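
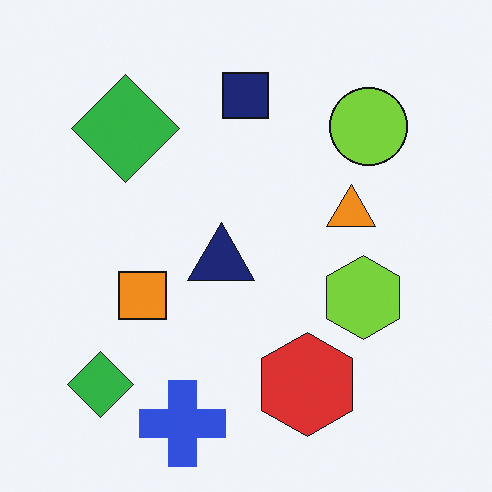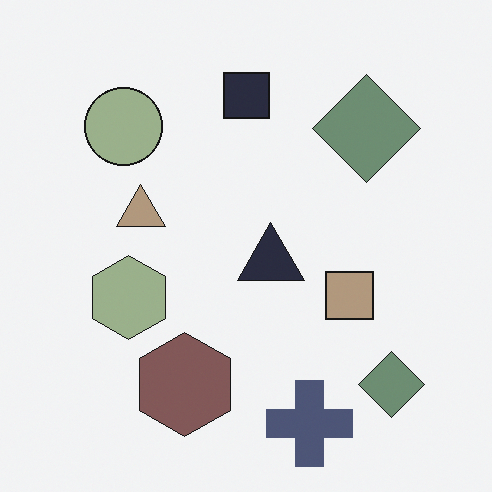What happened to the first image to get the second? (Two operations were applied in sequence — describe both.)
The transformation is: made much more muted (saturation change), then flipped horizontally (left ↔ right).

All colors are more muted and greyish — a global saturation change. The lime circle is in the top-right of the first image and the top-left of the second — shapes on opposite sides of the vertical midline have swapped in a mirror flip.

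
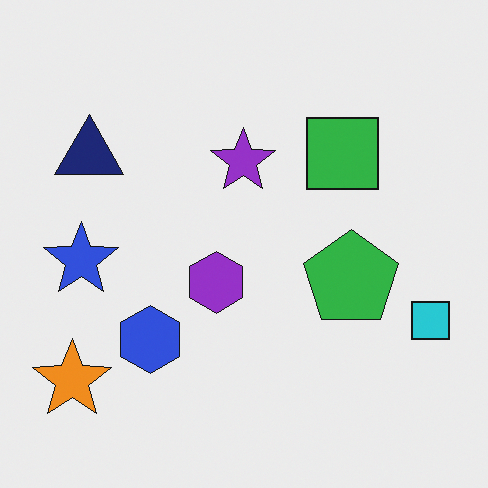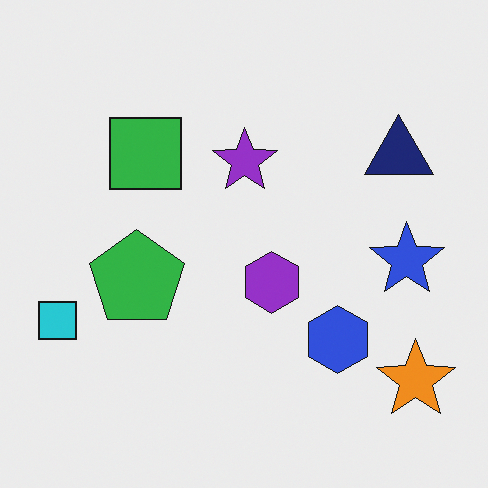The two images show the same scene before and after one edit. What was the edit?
The second image is the first flipped horizontally (left ↔ right).

The cyan square is in the right of the first image and the left of the second — shapes on opposite sides of the vertical midline have swapped in a mirror flip.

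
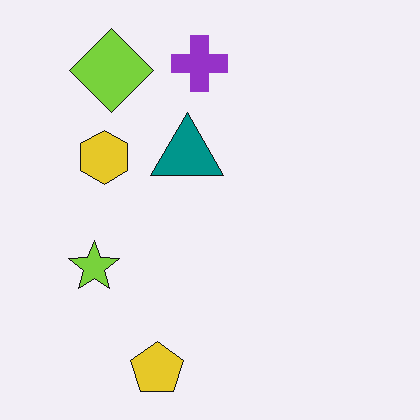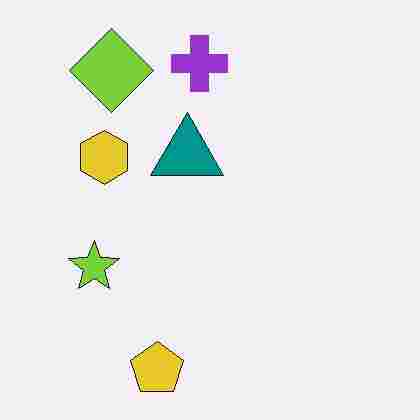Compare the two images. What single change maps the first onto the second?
This is the original image heavily JPEG-compressed with obvious blocking artifacts.

Blocky 8×8 compression artifacts appear around shape edges and the flat background shows ringing — characteristic JPEG degradation.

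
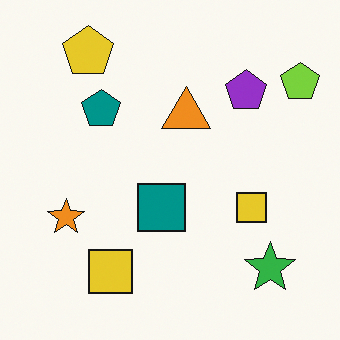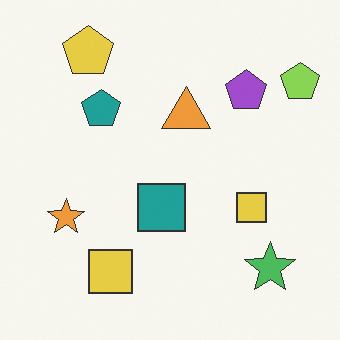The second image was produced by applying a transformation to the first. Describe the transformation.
Given slightly reduced contrast.

Tones are pushed toward mid-grey across the whole image — a global contrast change.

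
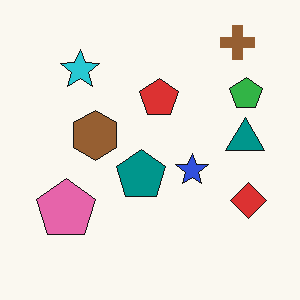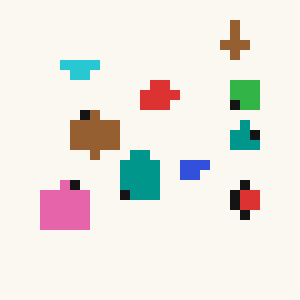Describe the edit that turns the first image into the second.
Coarsely pixelated.

Shapes are reduced to large square blocks; fine edges and outlines are lost — a downscale-then-upscale (mosaic) effect.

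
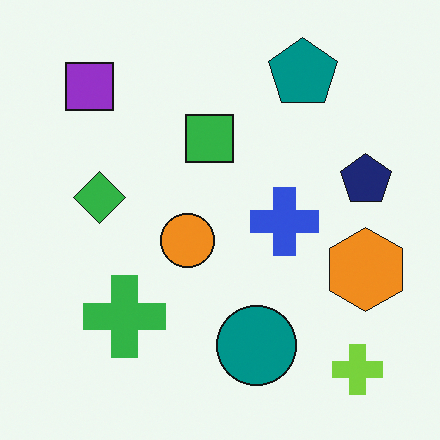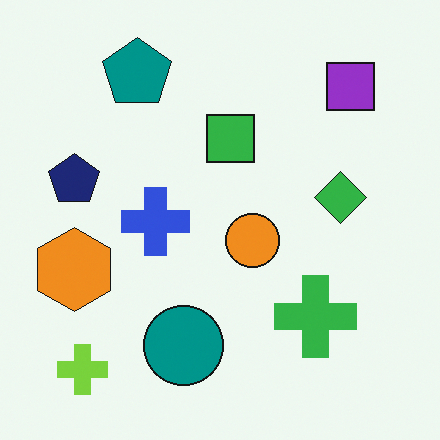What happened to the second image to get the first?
The image was flipped horizontally (left ↔ right).

The orange hexagon is in the left of the second image and the right of the first — shapes on opposite sides of the vertical midline have swapped in a mirror flip.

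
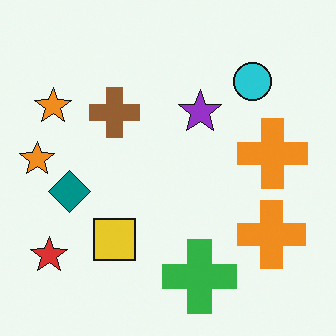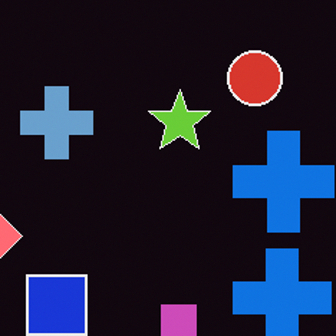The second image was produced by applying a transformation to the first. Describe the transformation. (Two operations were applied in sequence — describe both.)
The image was color-inverted (negative), then cropped slightly and scaled back up.

The light background has become dark and every shape's color is its complement — a photographic negative. The visible shapes are larger and the field of view is narrower; shapes near the original edges may be partly or wholly outside the frame — a crop-and-rescale.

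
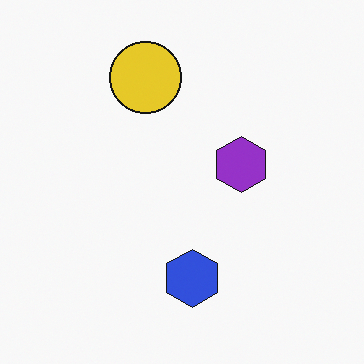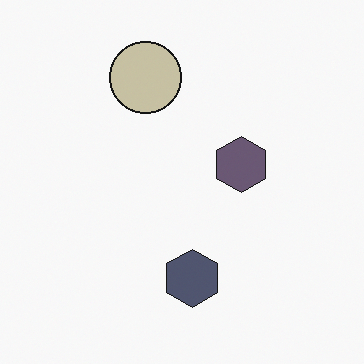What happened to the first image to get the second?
It was heavily desaturated.

All colors are more muted and greyish — a global saturation change.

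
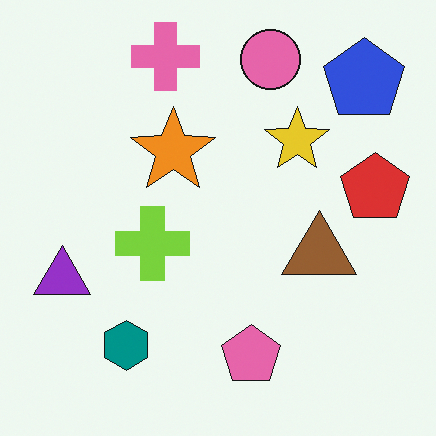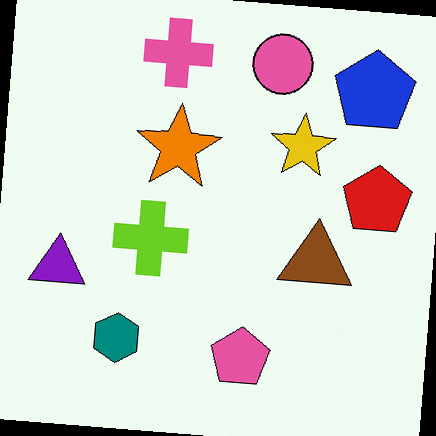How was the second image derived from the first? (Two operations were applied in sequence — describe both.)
This is the original image given slightly increased contrast, then rotated clockwise by a small amount.

Tones are pushed away from mid-grey across the whole image — a global contrast change. Every shape is tilted by the same angle and the image corners show triangular fill wedges — a whole-image rotation by a non-right angle.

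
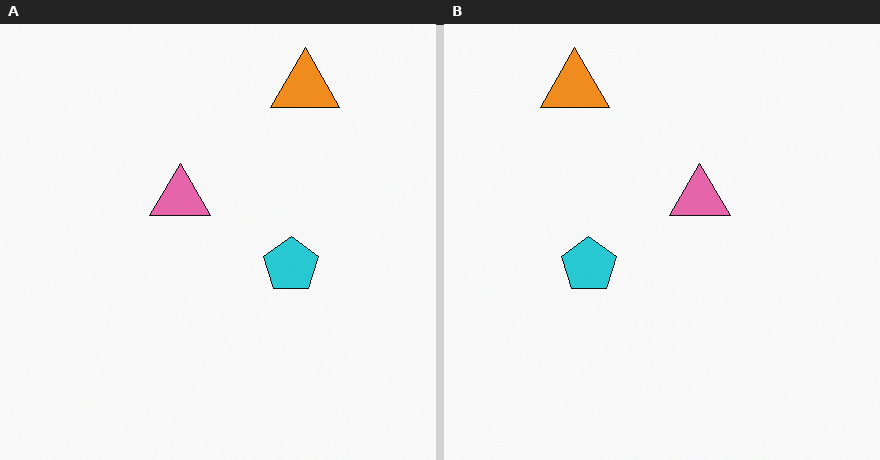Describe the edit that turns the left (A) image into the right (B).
The image was flipped horizontally (left ↔ right).

The orange triangle is in the top-right of the left (A) image and the top-left of the right (B) — shapes on opposite sides of the vertical midline have swapped in a mirror flip.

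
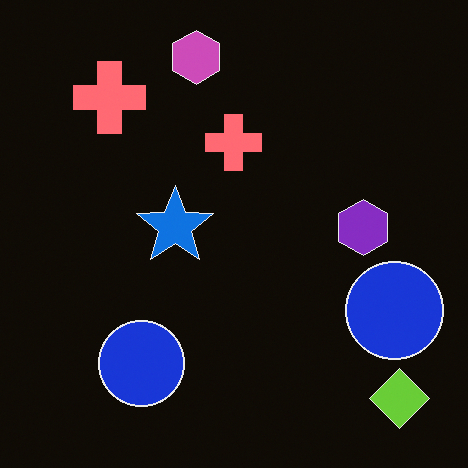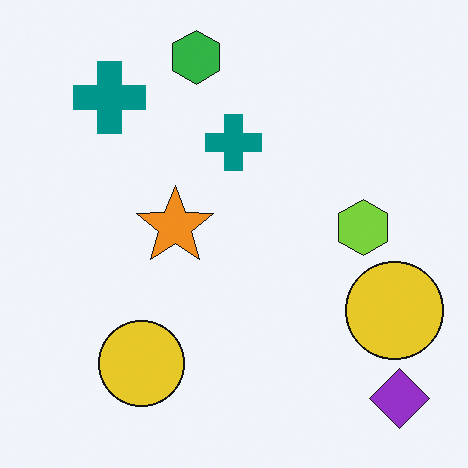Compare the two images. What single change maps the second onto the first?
It was color-inverted (negative).

The light background has become dark and every shape's color is its complement — a photographic negative.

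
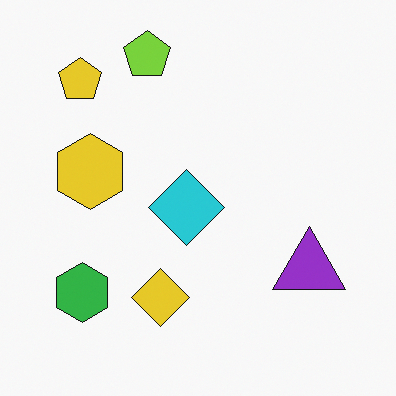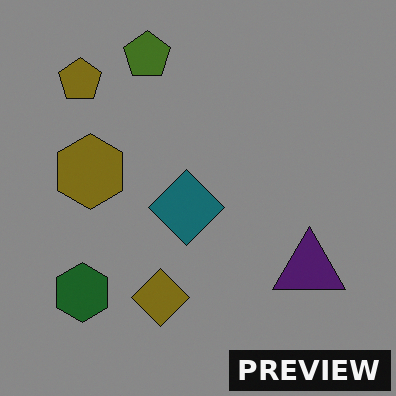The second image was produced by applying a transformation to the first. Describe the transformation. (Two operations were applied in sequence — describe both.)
Darkened a lot, then watermarked with the text "PREVIEW" in the lower-right corner.

Every pixel — background and shapes alike — is uniformly darkened. A dark label reading "PREVIEW" appears in the lower-right corner.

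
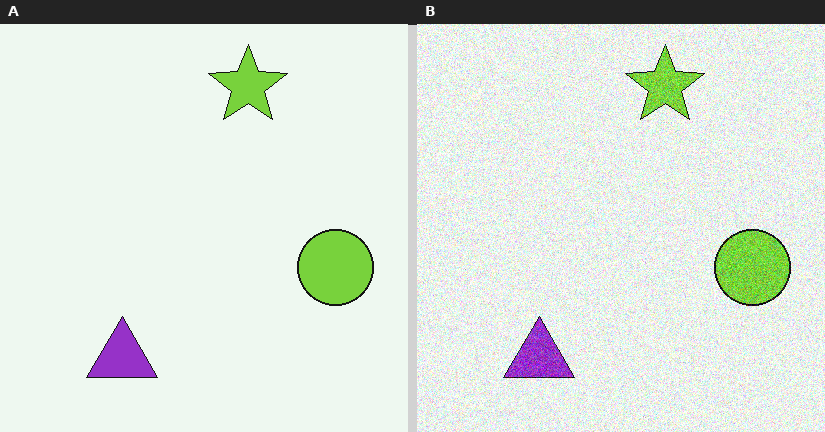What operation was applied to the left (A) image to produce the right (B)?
The right (B) image is the left (A) degraded with moderate additive noise.

Random speckle covers the whole image, including the flat background.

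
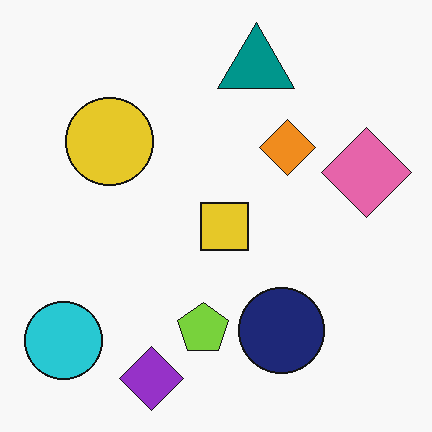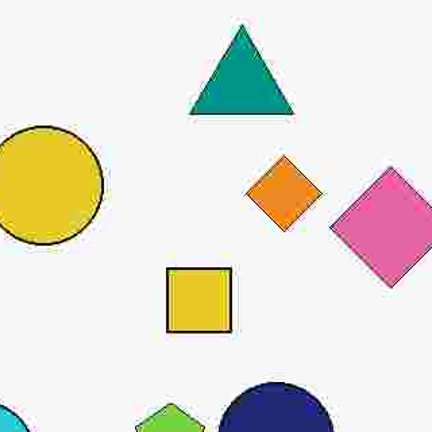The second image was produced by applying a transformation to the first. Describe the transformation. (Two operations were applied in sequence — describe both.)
The second image is the first degraded with heavy JPEG compression, then cropped to a modestly smaller region and rescaled.

Blocky 8×8 compression artifacts appear around shape edges and the flat background shows ringing — characteristic JPEG degradation. The visible shapes are larger and the field of view is narrower; shapes near the original edges may be partly or wholly outside the frame — a crop-and-rescale.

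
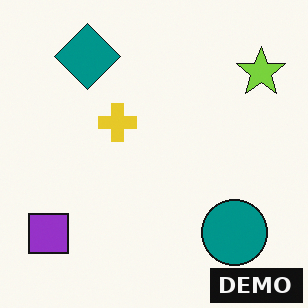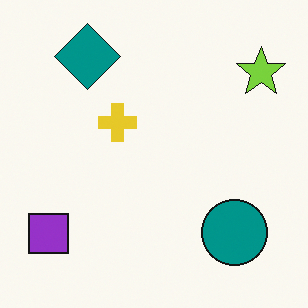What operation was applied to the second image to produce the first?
The image was watermarked with the text "DEMO" in the lower-right corner.

A dark label reading "DEMO" appears in the lower-right corner.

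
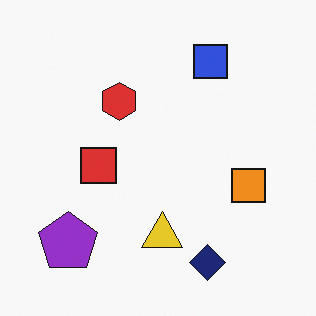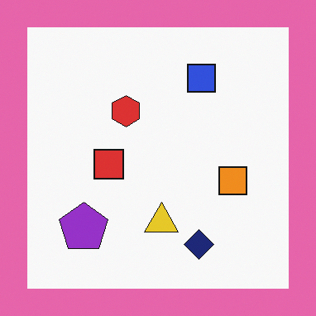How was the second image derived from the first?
The second image is the first framed with a pink border.

A solid pink frame runs around the edge of the second image, with the content slightly shrunk inside it.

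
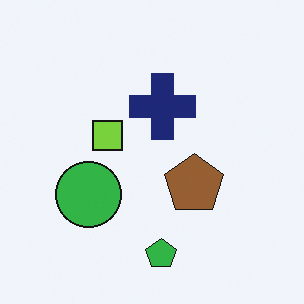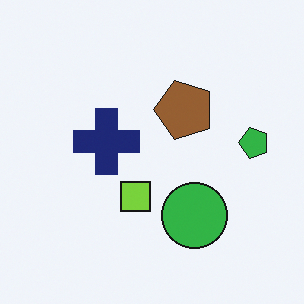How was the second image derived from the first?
It was rotated 90° counter-clockwise.

The green pentagon sits in the bottom of the first image and the right of the second — consistent with a whole-image 90° counter-clockwise rotation.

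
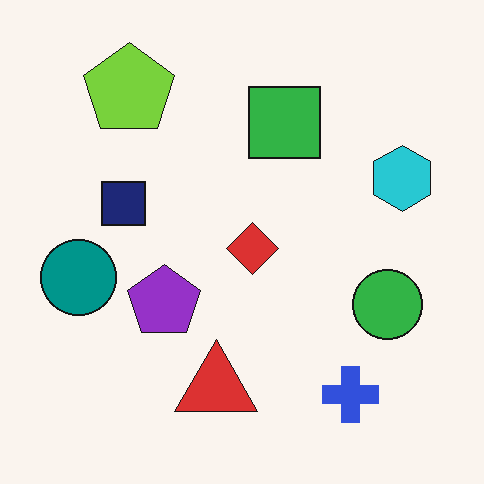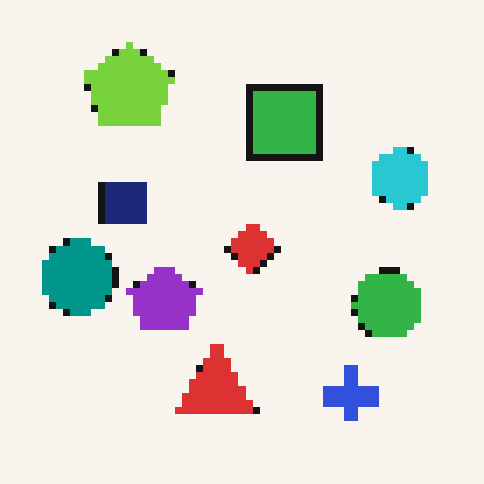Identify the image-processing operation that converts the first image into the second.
It was pixelated into visible square blocks.

Shapes are reduced to large square blocks; fine edges and outlines are lost — a downscale-then-upscale (mosaic) effect.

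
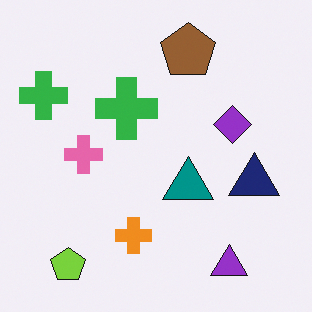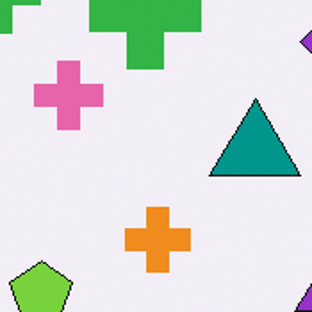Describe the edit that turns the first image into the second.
The transformation is: cropped tightly and scaled back up.

The visible shapes are larger and the field of view is narrower; shapes near the original edges may be partly or wholly outside the frame — a crop-and-rescale.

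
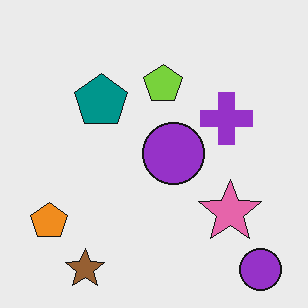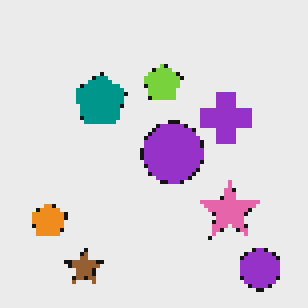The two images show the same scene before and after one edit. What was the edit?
The transformation is: lightly pixelated (a mild mosaic effect).

Shapes are reduced to large square blocks; fine edges and outlines are lost — a downscale-then-upscale (mosaic) effect.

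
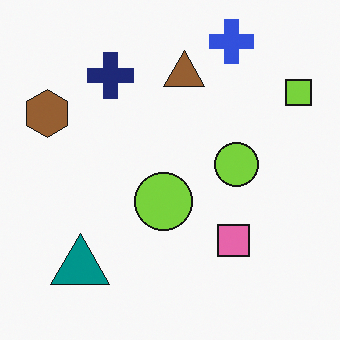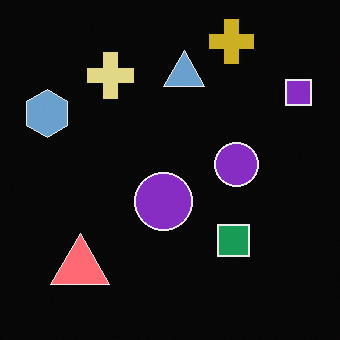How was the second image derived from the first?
The second image is the first color-inverted (negative).

The light background has become dark and every shape's color is its complement — a photographic negative.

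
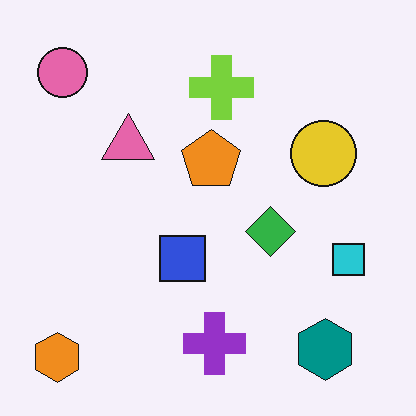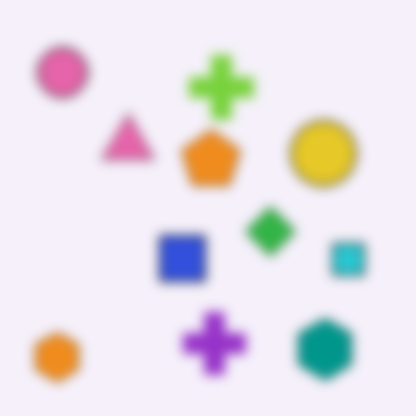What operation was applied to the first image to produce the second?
The image was strongly gaussian-blurred.

Shape edges and outlines are uniformly softened across the whole image.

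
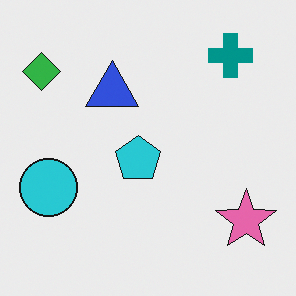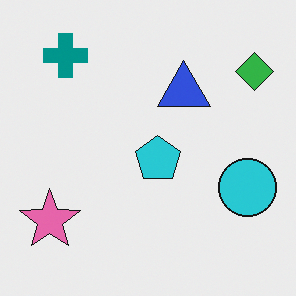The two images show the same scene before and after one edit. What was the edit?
Flipped horizontally (left ↔ right).

The green diamond is in the top-left of the first image and the top-right of the second — shapes on opposite sides of the vertical midline have swapped in a mirror flip.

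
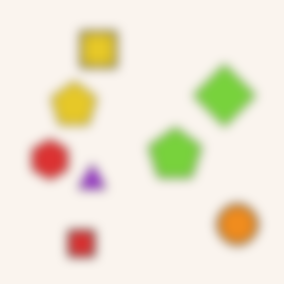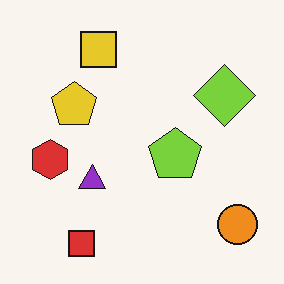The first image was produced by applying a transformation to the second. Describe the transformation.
The first image is the second strongly gaussian-blurred.

Shape edges and outlines are uniformly softened across the whole image.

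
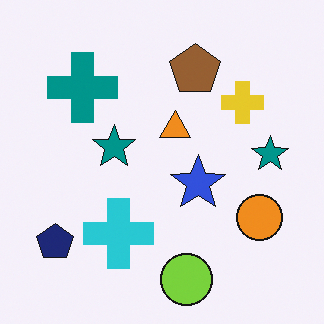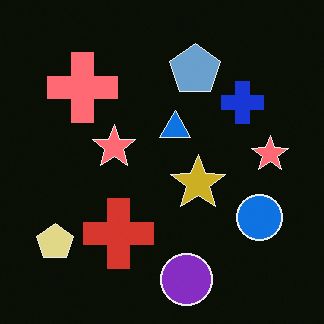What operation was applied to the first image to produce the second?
The image was color-inverted (negative).

The light background has become dark and every shape's color is its complement — a photographic negative.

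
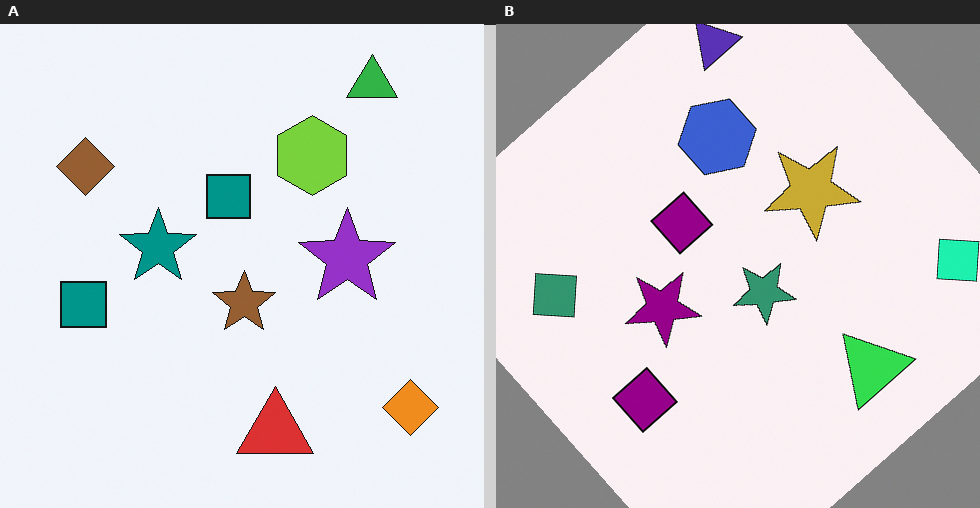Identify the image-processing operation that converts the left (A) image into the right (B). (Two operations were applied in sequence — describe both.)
Hue-shifted by a moderate amount, then rotated counter-clockwise by a large amount — several tens of degrees.

Every shape's color has rotated by the same amount around the hue wheel — a uniform hue shift. Every shape is tilted by the same angle and the image corners show triangular fill wedges — a whole-image rotation by a non-right angle.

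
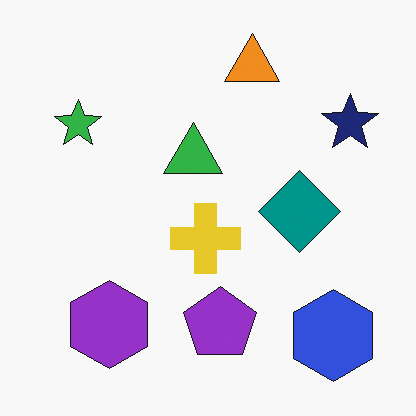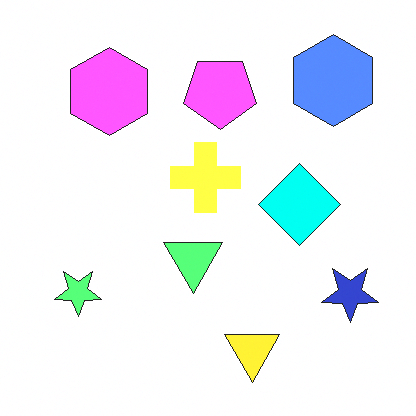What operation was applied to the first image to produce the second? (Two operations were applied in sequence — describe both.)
Noticeably brightened, then flipped vertically (top ↔ bottom).

Every pixel — background and shapes alike — is uniformly brightened. The orange triangle is in the top of the first image and the bottom of the second — shapes on opposite sides of the horizontal midline have swapped in a mirror flip.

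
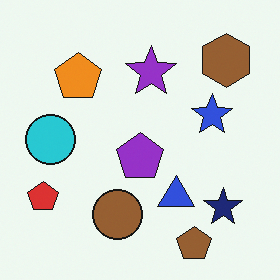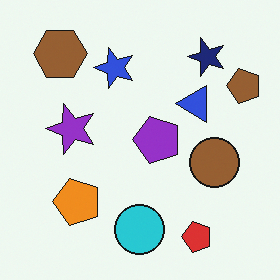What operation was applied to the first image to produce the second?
Rotated 90° counter-clockwise.

The brown hexagon sits in the top-right of the first image and the top-left of the second — consistent with a whole-image 90° counter-clockwise rotation.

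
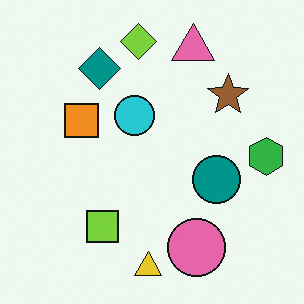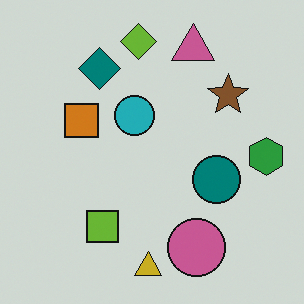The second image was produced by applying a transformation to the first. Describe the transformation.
It was slightly darkened.

Every pixel — background and shapes alike — is uniformly darkened.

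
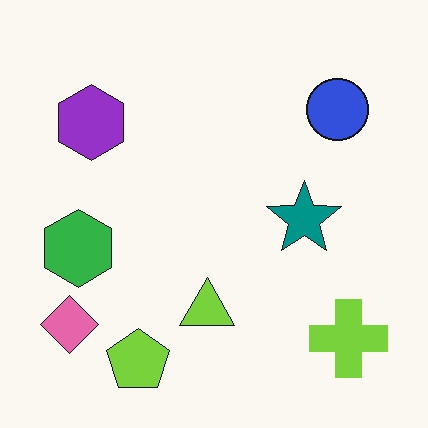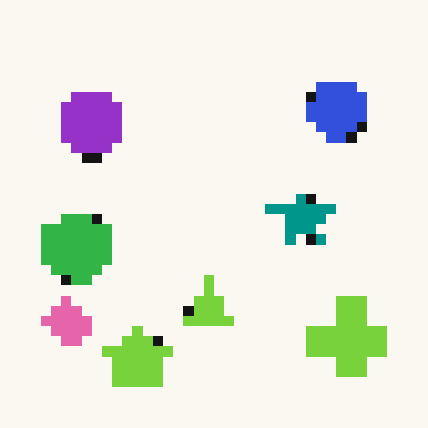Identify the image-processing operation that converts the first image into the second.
The second image is the first coarsely pixelated.

Shapes are reduced to large square blocks; fine edges and outlines are lost — a downscale-then-upscale (mosaic) effect.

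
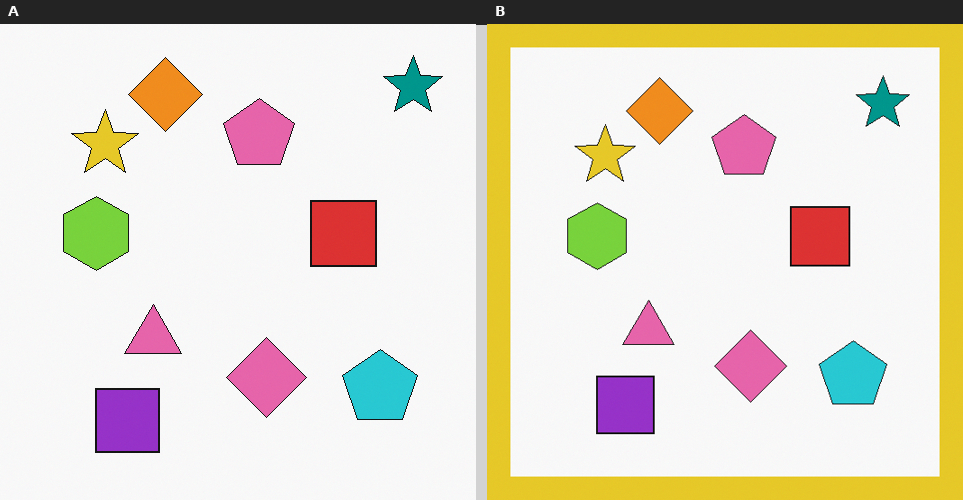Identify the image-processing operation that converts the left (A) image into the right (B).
The transformation is: framed with a yellow border.

A solid yellow frame runs around the edge of the right (B) image, with the content slightly shrunk inside it.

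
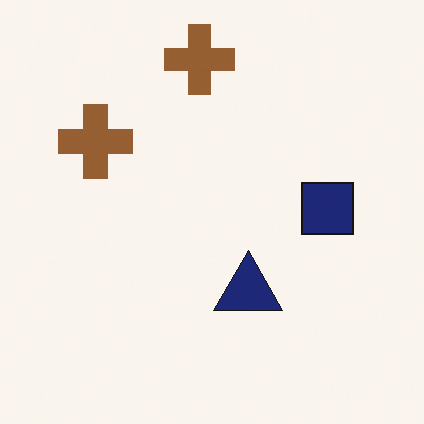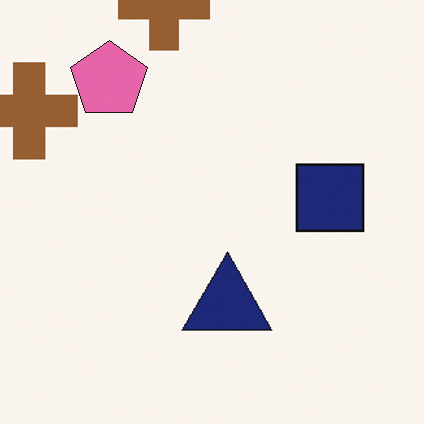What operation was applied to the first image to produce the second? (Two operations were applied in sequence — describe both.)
This is the original image cropped slightly and scaled back up, then overlaid with an additional pink pentagon.

The visible shapes are larger and the field of view is narrower; shapes near the original edges may be partly or wholly outside the frame — a crop-and-rescale. A pink pentagon appears in the second image that is absent from the first.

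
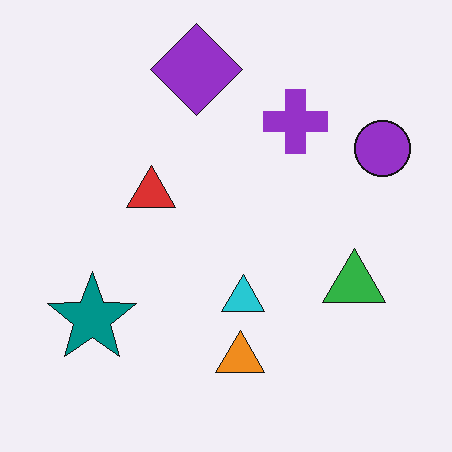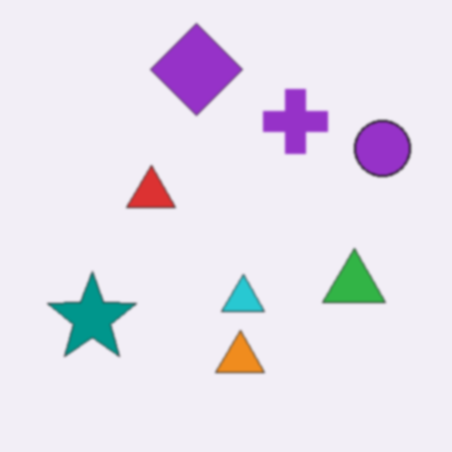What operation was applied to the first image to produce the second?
It was given a subtle gaussian blur.

Shape edges and outlines are uniformly softened across the whole image.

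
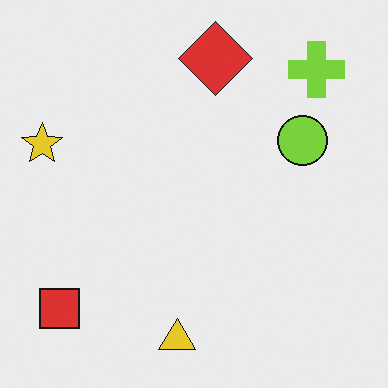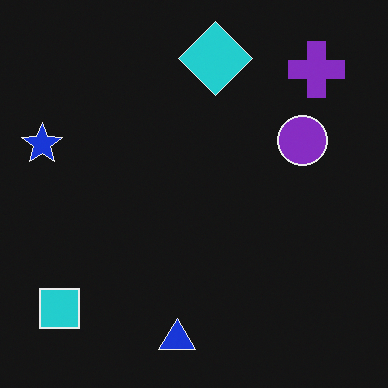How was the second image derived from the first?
The image was color-inverted (negative).

The light background has become dark and every shape's color is its complement — a photographic negative.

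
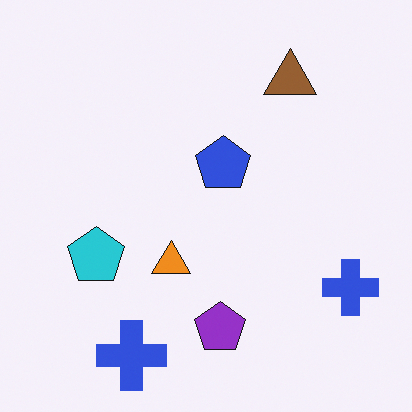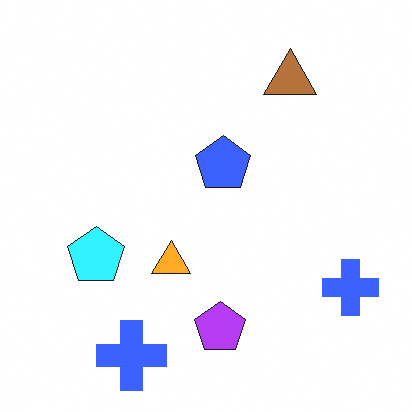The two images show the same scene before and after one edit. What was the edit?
The image was slightly brightened.

Every pixel — background and shapes alike — is uniformly brightened.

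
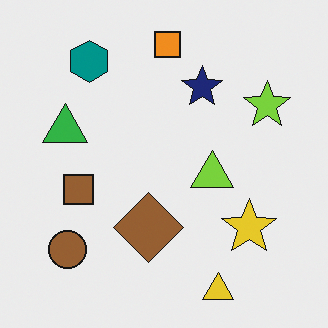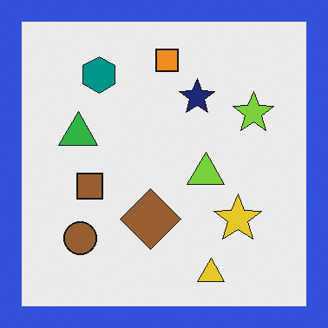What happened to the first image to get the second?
Framed with a blue border.

A solid blue frame runs around the edge of the second image, with the content slightly shrunk inside it.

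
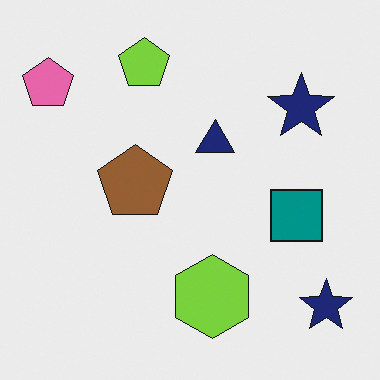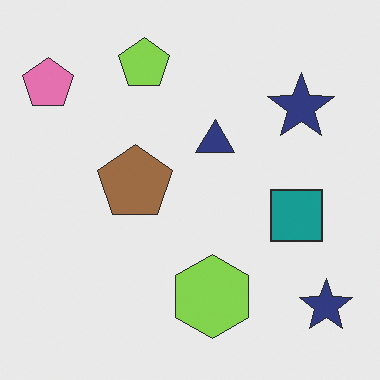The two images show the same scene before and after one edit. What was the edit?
The image was given slightly reduced contrast.

Tones are pushed toward mid-grey across the whole image — a global contrast change.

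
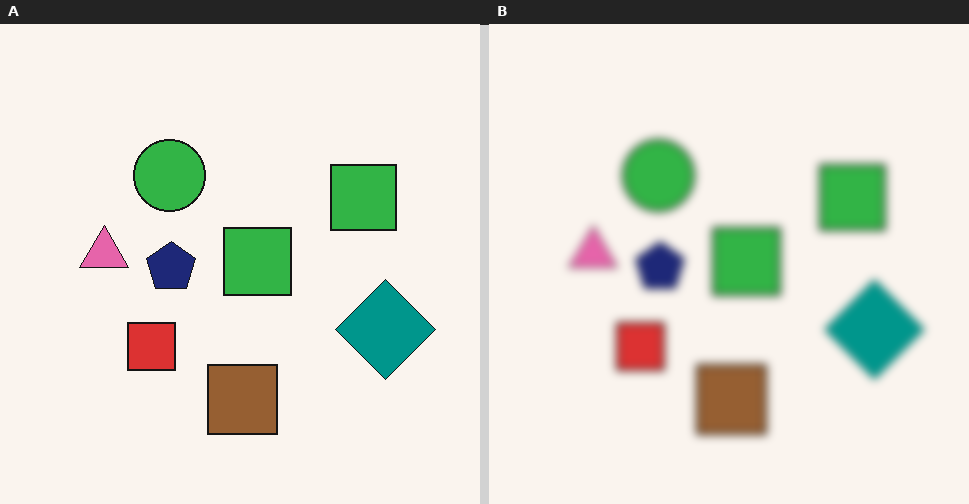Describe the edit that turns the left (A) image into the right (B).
The image was noticeably gaussian-blurred.

Shape edges and outlines are uniformly softened across the whole image.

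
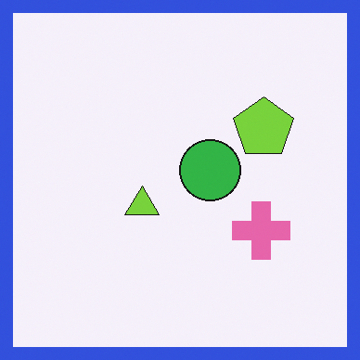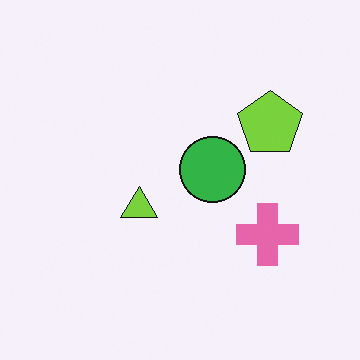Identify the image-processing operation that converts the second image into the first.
Framed with a blue border.

A solid blue frame runs around the edge of the first image, with the content slightly shrunk inside it.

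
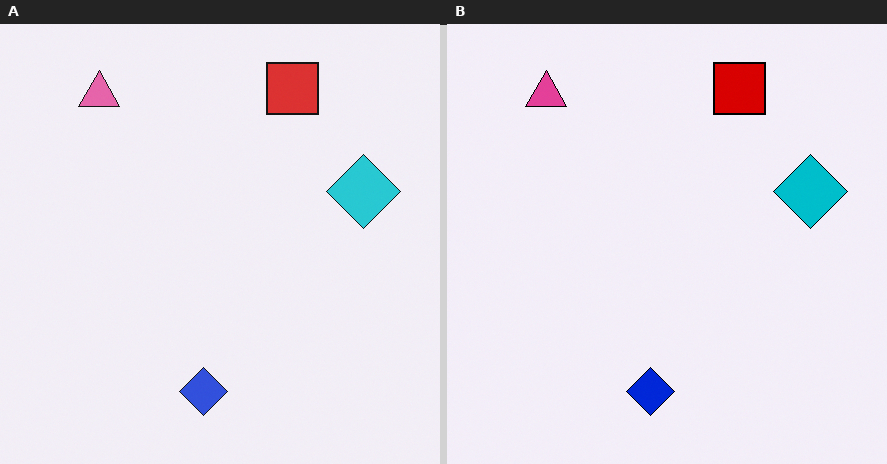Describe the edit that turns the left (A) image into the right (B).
This is the original image given slightly increased contrast.

Tones are pushed away from mid-grey across the whole image — a global contrast change.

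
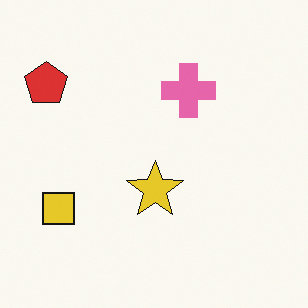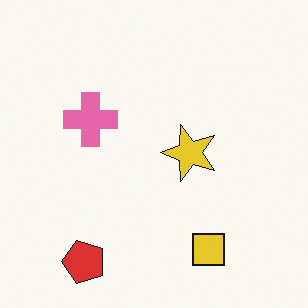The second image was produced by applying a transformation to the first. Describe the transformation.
The transformation is: rotated 90° counter-clockwise.

The red pentagon sits in the top-left of the first image and the bottom-left of the second — consistent with a whole-image 90° counter-clockwise rotation.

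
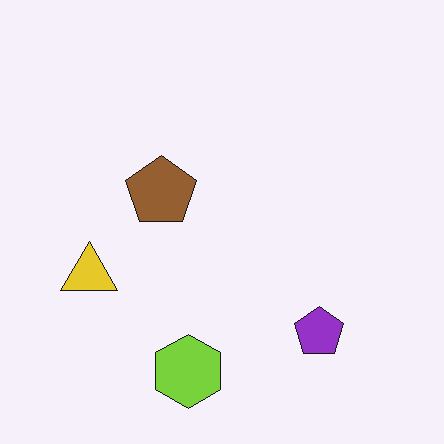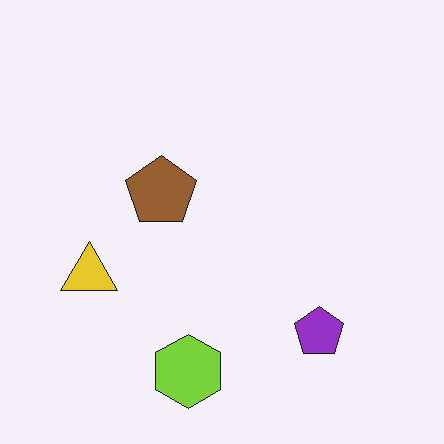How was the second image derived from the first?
It was given moderate JPEG compression.

Blocky 8×8 compression artifacts appear around shape edges and the flat background shows ringing — characteristic JPEG degradation.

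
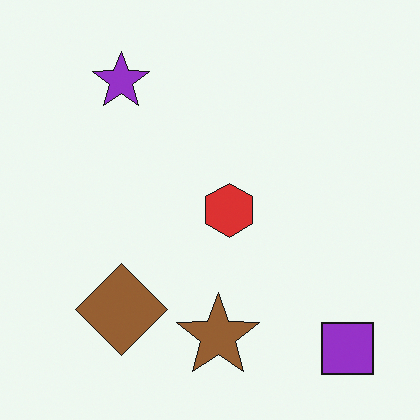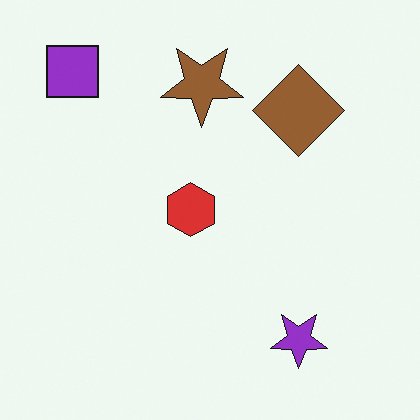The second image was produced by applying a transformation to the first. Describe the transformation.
This is the original image rotated 180°.

The purple square sits in the bottom-right of the first image and the top-left of the second — consistent with a whole-image 180° rotation.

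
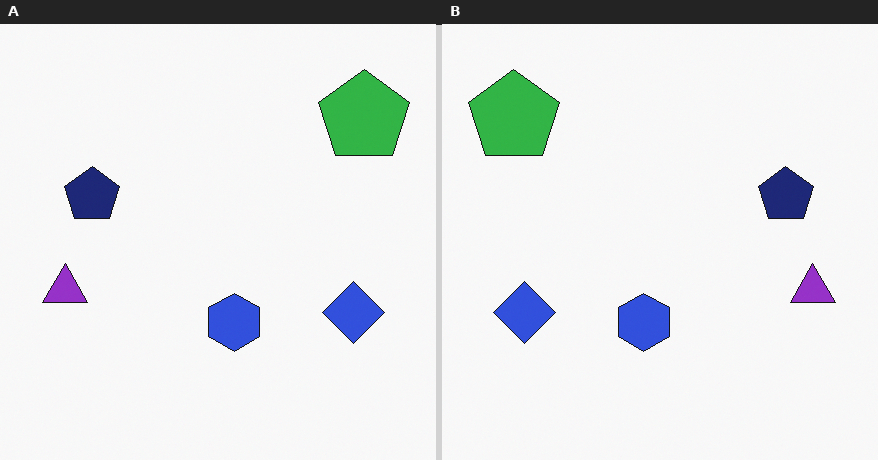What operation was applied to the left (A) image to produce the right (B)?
The image was flipped horizontally (left ↔ right).

The purple triangle is in the left of the left (A) image and the right of the right (B) — shapes on opposite sides of the vertical midline have swapped in a mirror flip.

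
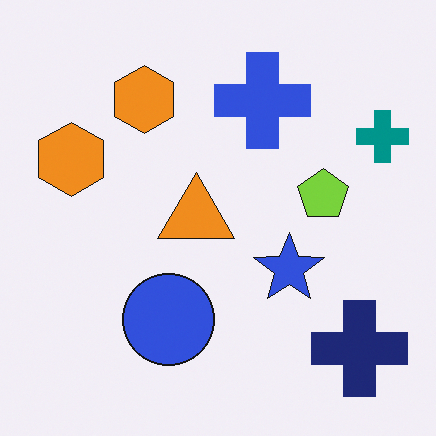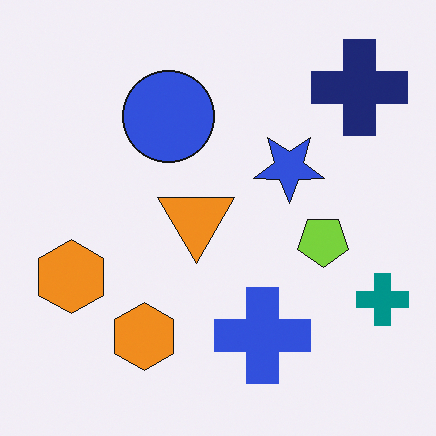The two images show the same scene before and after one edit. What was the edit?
Flipped vertically (top ↔ bottom).

The navy cross is in the bottom-right of the first image and the top-right of the second — shapes on opposite sides of the horizontal midline have swapped in a mirror flip.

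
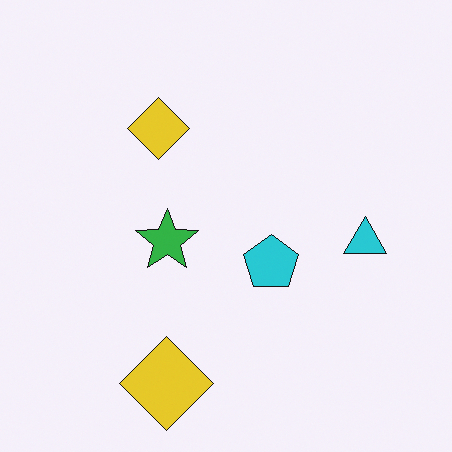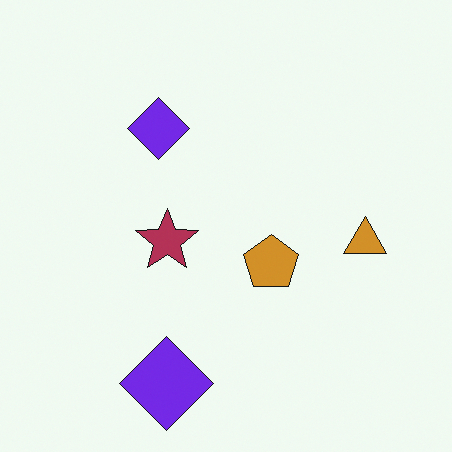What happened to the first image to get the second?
It was hue-shifted through roughly half the color wheel.

Every shape's color has rotated by the same amount around the hue wheel — a uniform hue shift.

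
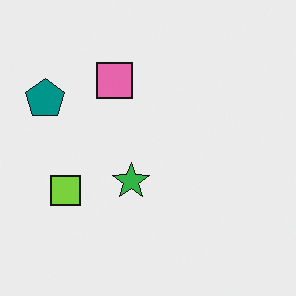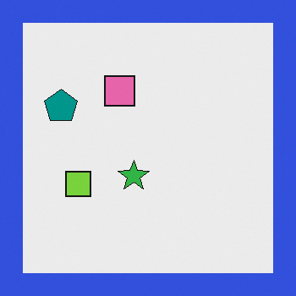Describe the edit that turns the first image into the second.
This is the original image framed with a blue border.

A solid blue frame runs around the edge of the second image, with the content slightly shrunk inside it.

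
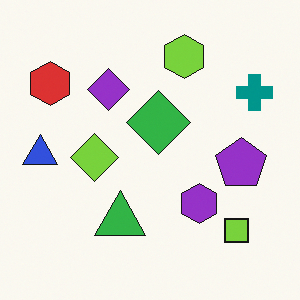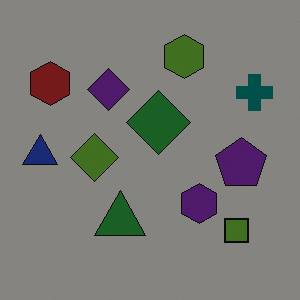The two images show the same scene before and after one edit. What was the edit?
This is the original image noticeably darkened.

Every pixel — background and shapes alike — is uniformly darkened.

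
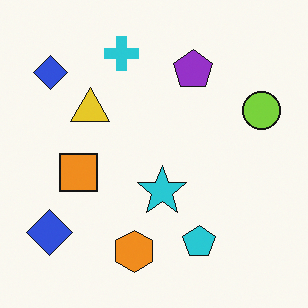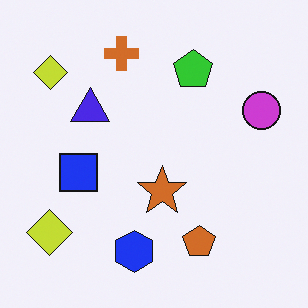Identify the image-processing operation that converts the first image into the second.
It was hue-shifted through roughly half the color wheel.

Every shape's color has rotated by the same amount around the hue wheel — a uniform hue shift.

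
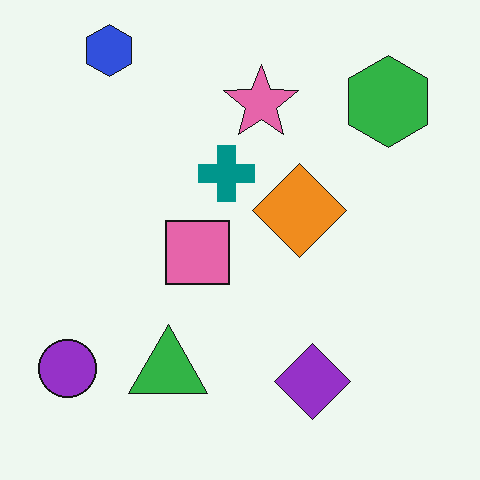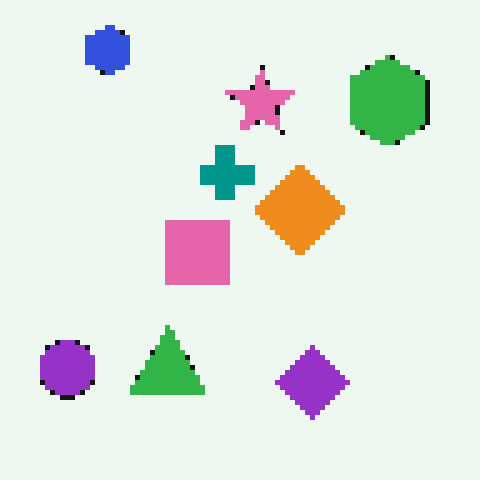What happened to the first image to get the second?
The second image is the first mildly pixelated.

Shapes are reduced to large square blocks; fine edges and outlines are lost — a downscale-then-upscale (mosaic) effect.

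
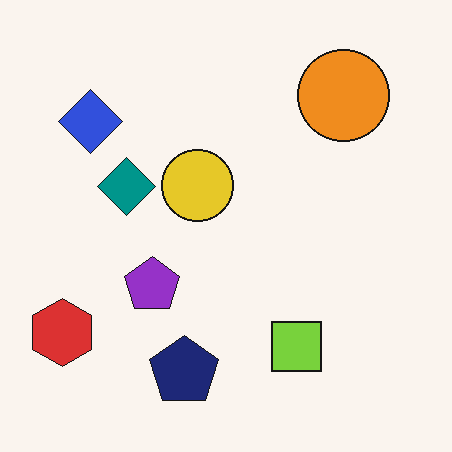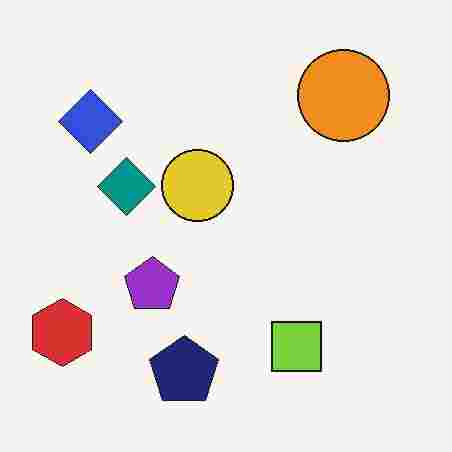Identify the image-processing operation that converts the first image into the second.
The image was heavily JPEG-compressed with obvious blocking artifacts.

Blocky 8×8 compression artifacts appear around shape edges and the flat background shows ringing — characteristic JPEG degradation.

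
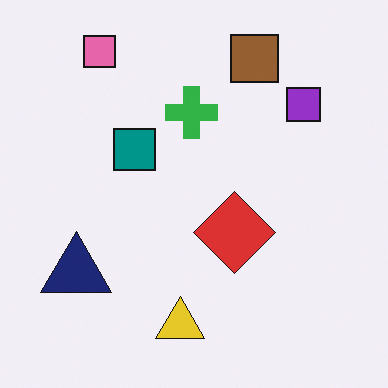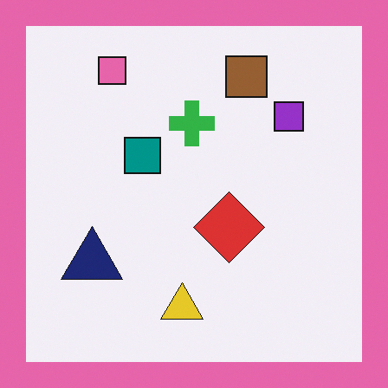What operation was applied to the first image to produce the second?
It was framed with a pink border.

A solid pink frame runs around the edge of the second image, with the content slightly shrunk inside it.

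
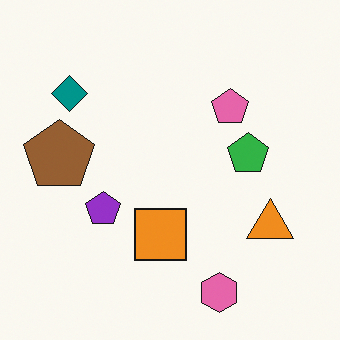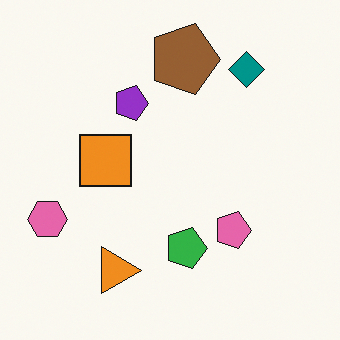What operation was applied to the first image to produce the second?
Rotated 90° clockwise.

The pink hexagon sits in the bottom of the first image and the left of the second — consistent with a whole-image 90° clockwise rotation.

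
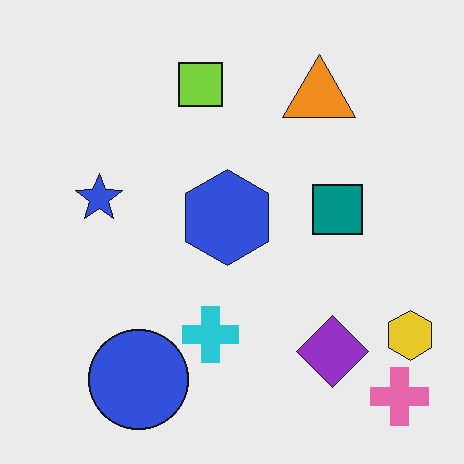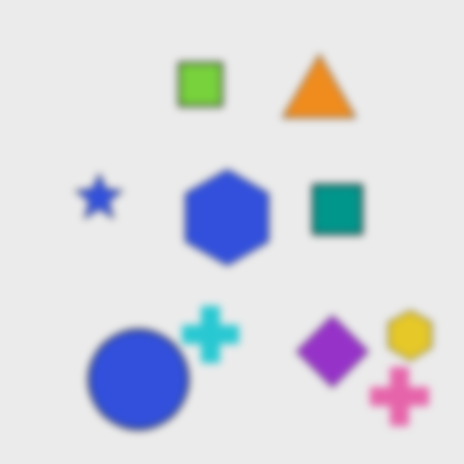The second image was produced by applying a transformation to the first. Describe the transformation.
It was noticeably gaussian-blurred.

Shape edges and outlines are uniformly softened across the whole image.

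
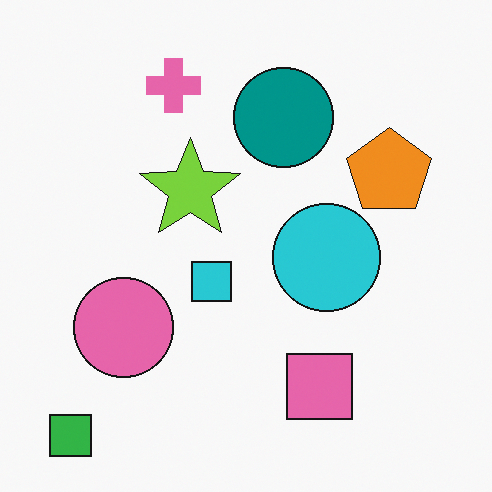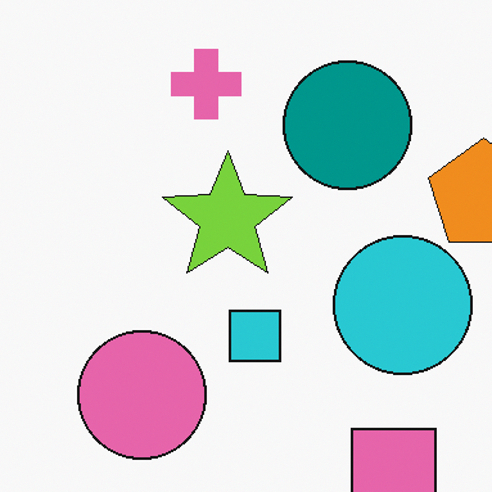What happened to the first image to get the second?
The transformation is: cropped to a modestly smaller region and rescaled.

The visible shapes are larger and the field of view is narrower; shapes near the original edges may be partly or wholly outside the frame — a crop-and-rescale.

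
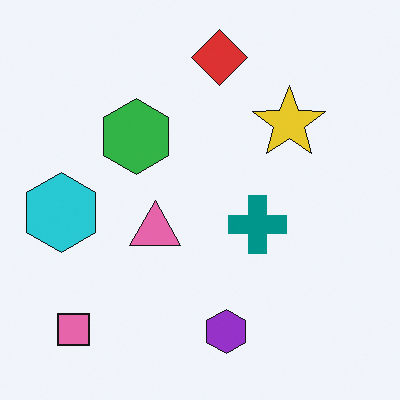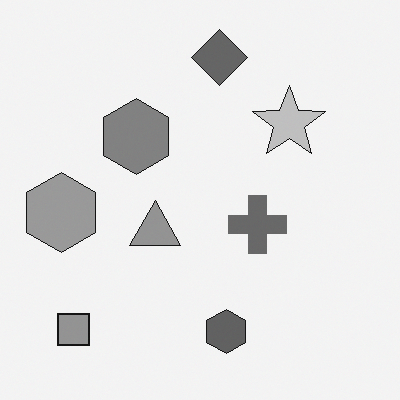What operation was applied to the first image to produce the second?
It was converted to grayscale.

All color is removed — every shape is now a shade of grey.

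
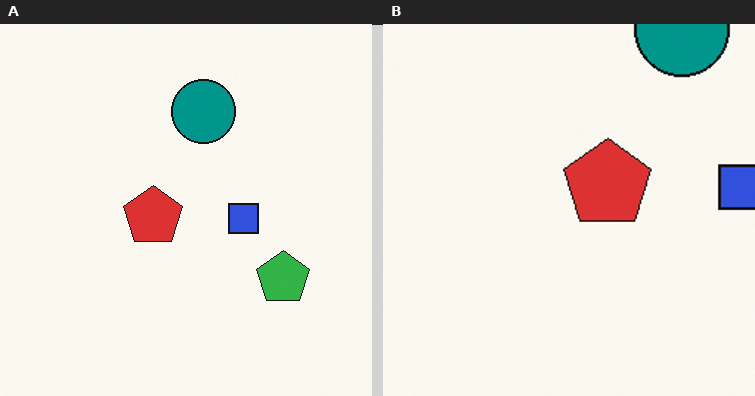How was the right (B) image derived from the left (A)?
Cropped slightly and scaled back up.

The visible shapes are larger and the field of view is narrower; shapes near the original edges may be partly or wholly outside the frame — a crop-and-rescale.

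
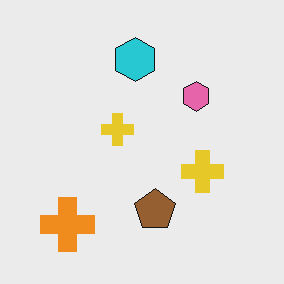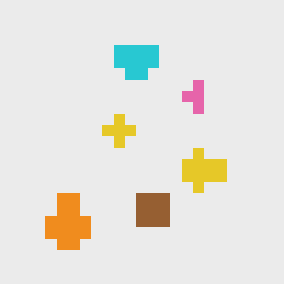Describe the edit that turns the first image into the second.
It was heavily pixelated into large blocks.

Shapes are reduced to large square blocks; fine edges and outlines are lost — a downscale-then-upscale (mosaic) effect.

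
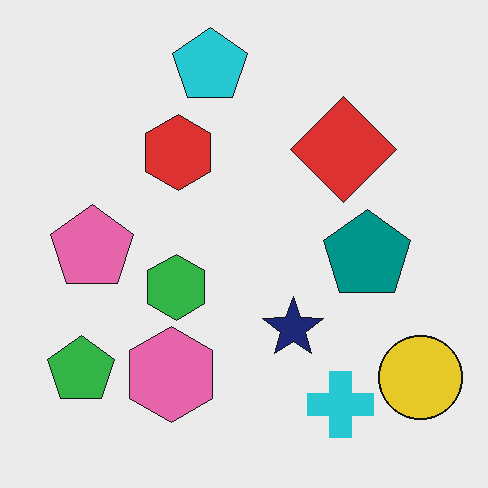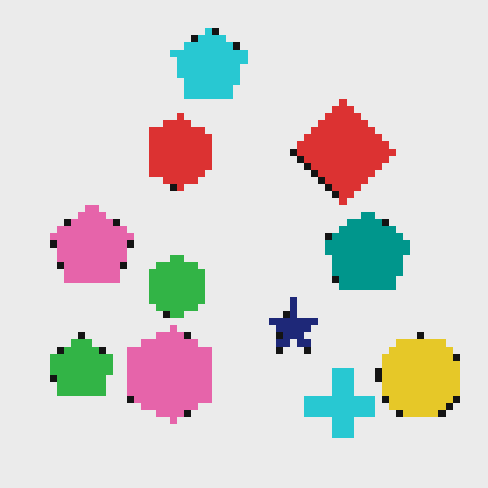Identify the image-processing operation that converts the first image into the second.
The image was moderately pixelated.

Shapes are reduced to large square blocks; fine edges and outlines are lost — a downscale-then-upscale (mosaic) effect.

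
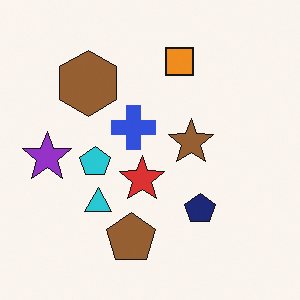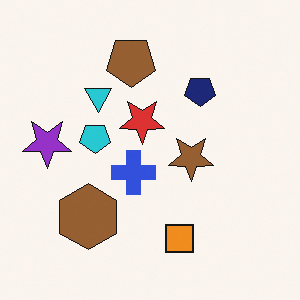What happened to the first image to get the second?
Flipped vertically (top ↔ bottom).

The orange square is in the top of the first image and the bottom of the second — shapes on opposite sides of the horizontal midline have swapped in a mirror flip.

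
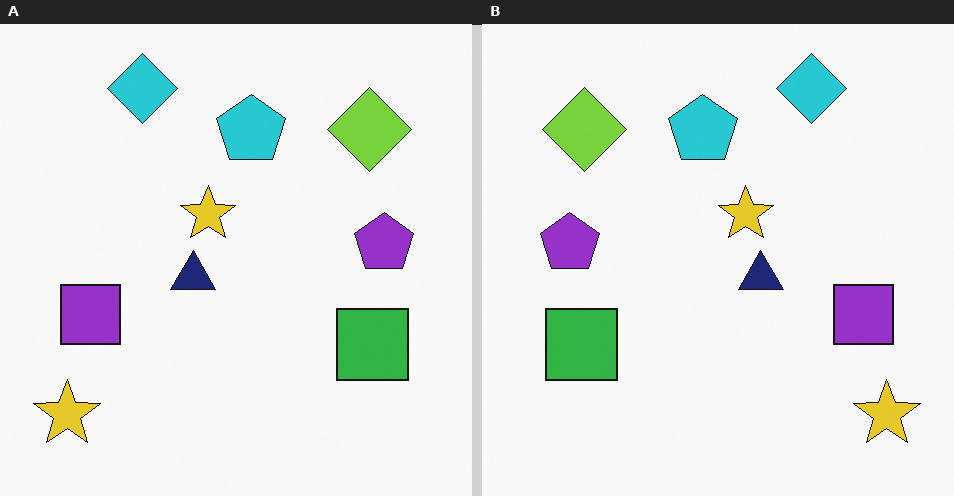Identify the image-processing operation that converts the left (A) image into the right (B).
The transformation is: flipped horizontally (left ↔ right).

The purple pentagon is in the right of the left (A) image and the left of the right (B) — shapes on opposite sides of the vertical midline have swapped in a mirror flip.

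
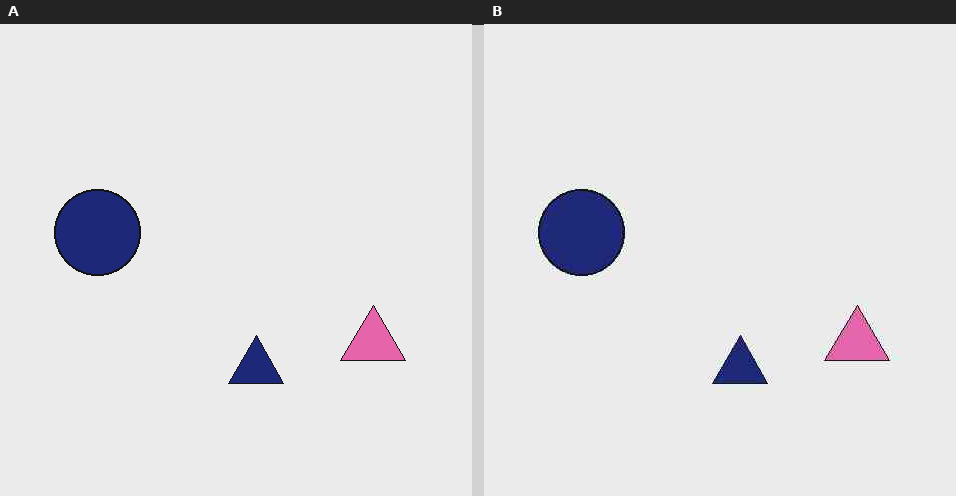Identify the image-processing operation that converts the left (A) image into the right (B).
The image was given moderate JPEG compression.

Blocky 8×8 compression artifacts appear around shape edges and the flat background shows ringing — characteristic JPEG degradation.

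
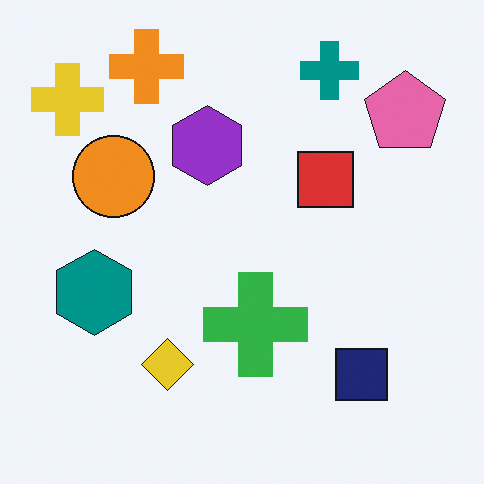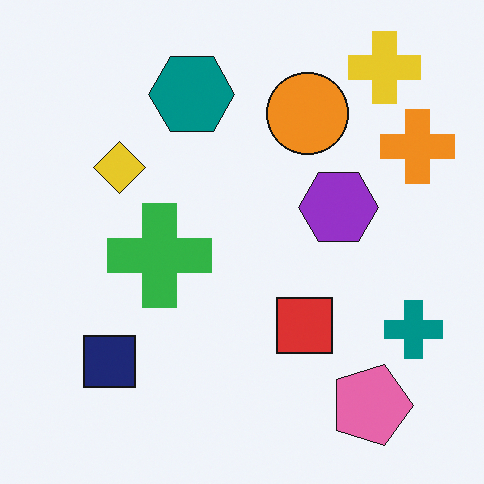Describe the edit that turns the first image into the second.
The second image is the first rotated 90° clockwise.

The yellow cross sits in the top-left of the first image and the top-right of the second — consistent with a whole-image 90° clockwise rotation.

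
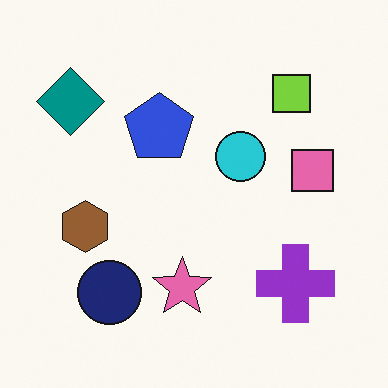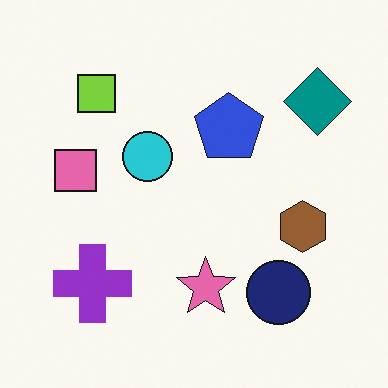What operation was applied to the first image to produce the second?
Flipped horizontally (left ↔ right).

The teal diamond is in the top-left of the first image and the top-right of the second — shapes on opposite sides of the vertical midline have swapped in a mirror flip.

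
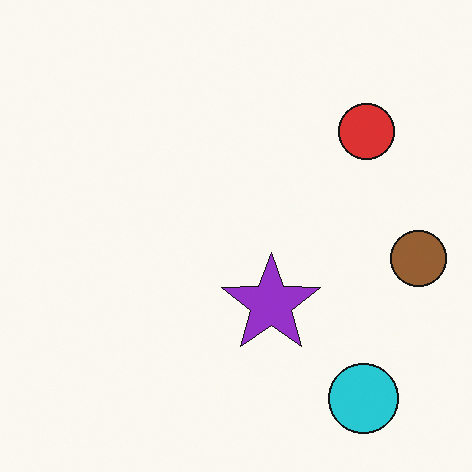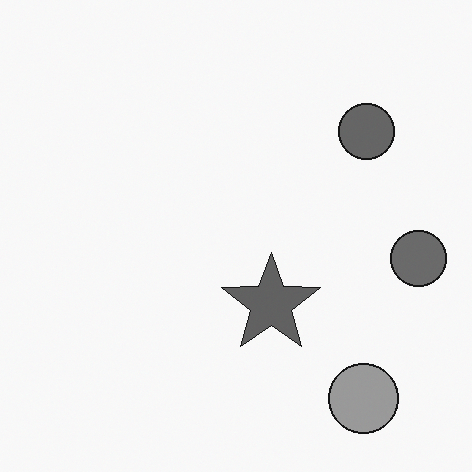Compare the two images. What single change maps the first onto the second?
It was converted to grayscale.

All color is removed — every shape is now a shade of grey.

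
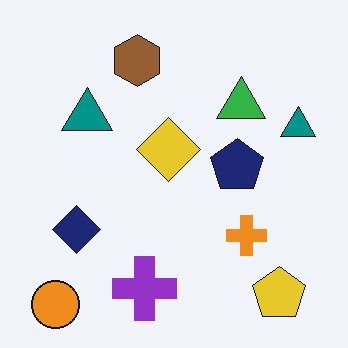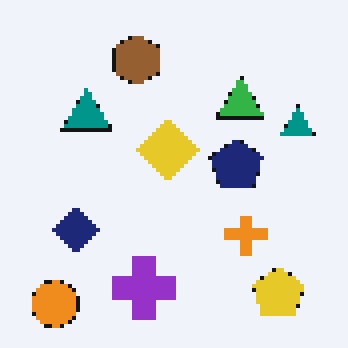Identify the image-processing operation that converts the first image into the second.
It was lightly pixelated (a mild mosaic effect).

Shapes are reduced to large square blocks; fine edges and outlines are lost — a downscale-then-upscale (mosaic) effect.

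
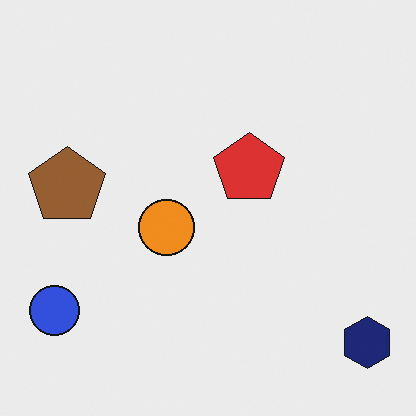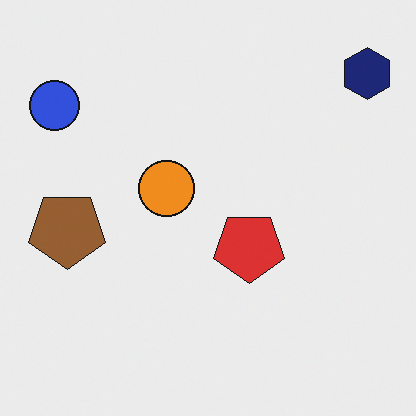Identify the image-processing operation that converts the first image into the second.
This is the original image flipped vertically (top ↔ bottom).

The navy hexagon is in the bottom-right of the first image and the top-right of the second — shapes on opposite sides of the horizontal midline have swapped in a mirror flip.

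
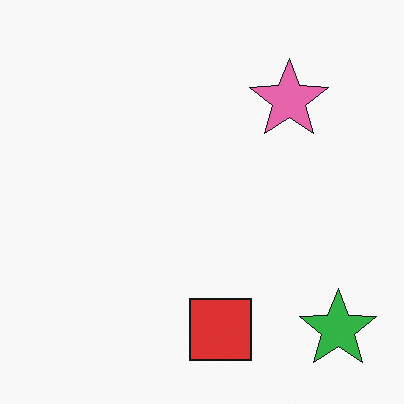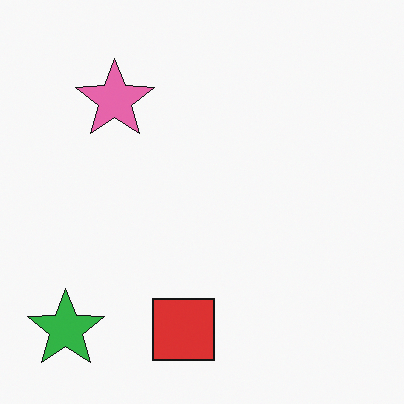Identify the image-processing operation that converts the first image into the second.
The transformation is: flipped horizontally (left ↔ right).

The green star is in the bottom-right of the first image and the bottom-left of the second — shapes on opposite sides of the vertical midline have swapped in a mirror flip.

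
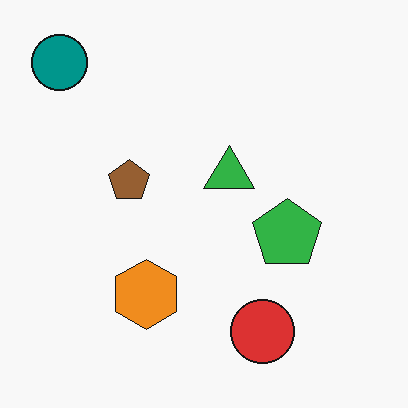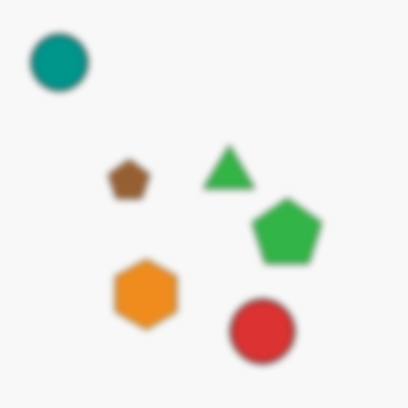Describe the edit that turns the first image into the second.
The second image is the first moderately blurred.

Shape edges and outlines are uniformly softened across the whole image.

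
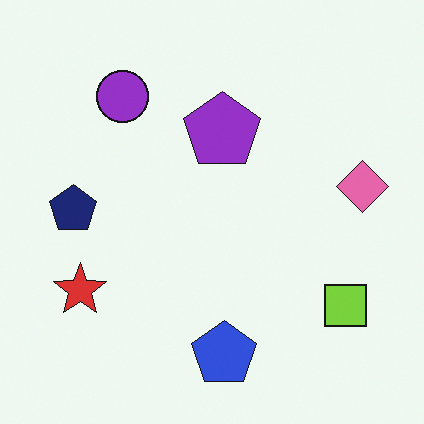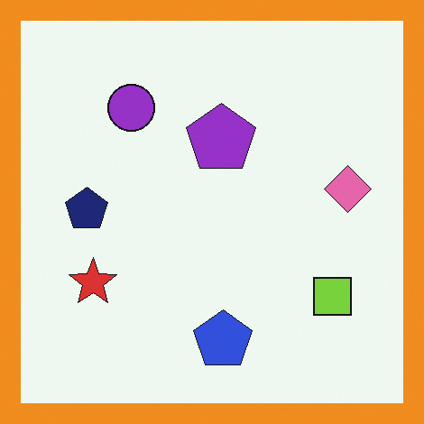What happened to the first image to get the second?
It was framed with a orange border.

A solid orange frame runs around the edge of the second image, with the content slightly shrunk inside it.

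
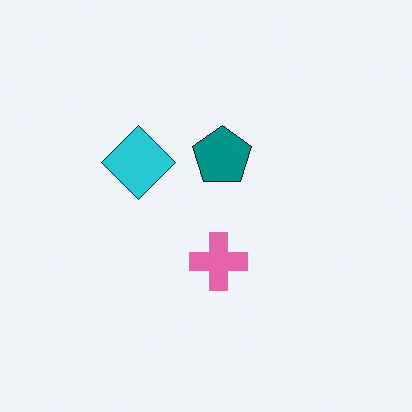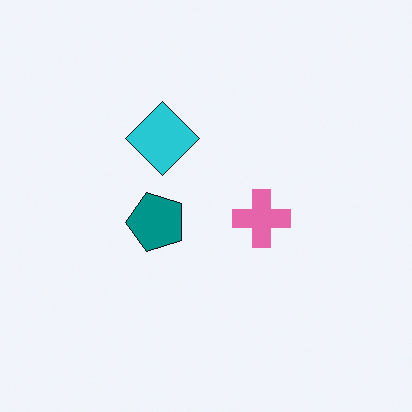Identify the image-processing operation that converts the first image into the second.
It was transposed (reflected across the top-left ↔ bottom-right diagonal).

Shapes have swapped their row and column positions — what was in the top-right is now in the bottom-left — a diagonal reflection.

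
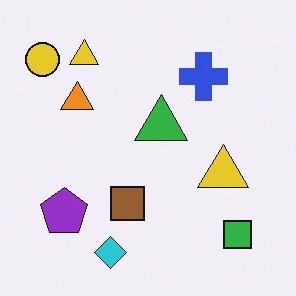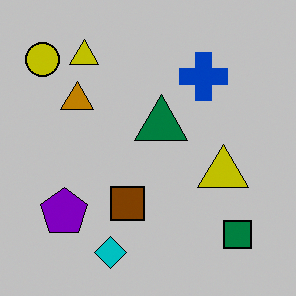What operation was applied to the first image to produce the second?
The second image is the first aggressively posterized.

Each flat color has snapped to a coarser quantized level — most visibly, the near-white background has dropped to a flat grey.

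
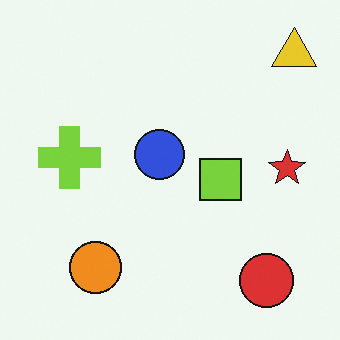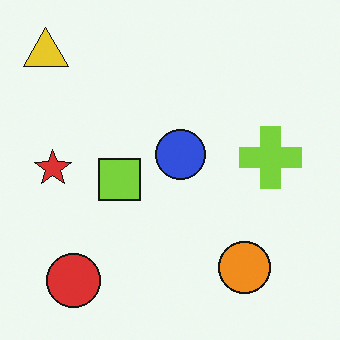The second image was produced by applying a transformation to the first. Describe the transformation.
Flipped horizontally (left ↔ right).

The yellow triangle is in the top-right of the first image and the top-left of the second — shapes on opposite sides of the vertical midline have swapped in a mirror flip.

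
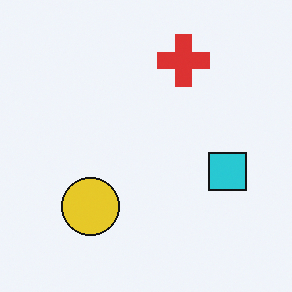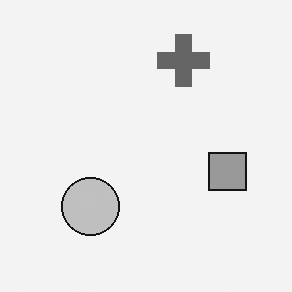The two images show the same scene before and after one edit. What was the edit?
The second image is the first converted to grayscale.

All color is removed — every shape is now a shade of grey.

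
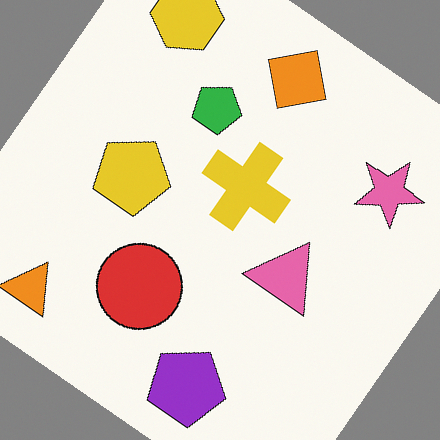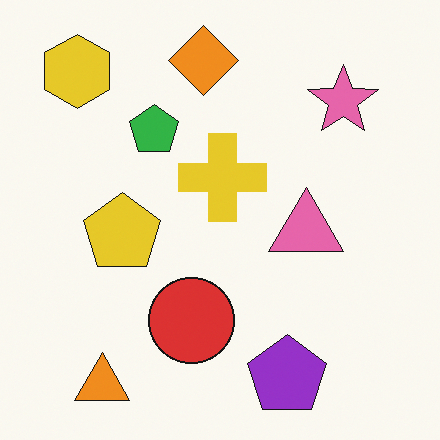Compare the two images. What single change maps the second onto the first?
The image was rotated clockwise by a large amount — several tens of degrees.

Every shape is tilted by the same angle and the image corners show triangular fill wedges — a whole-image rotation by a non-right angle.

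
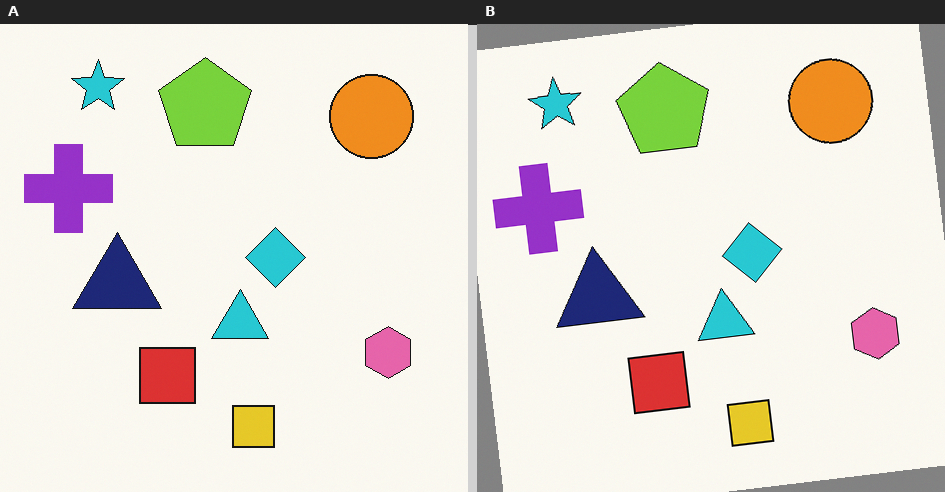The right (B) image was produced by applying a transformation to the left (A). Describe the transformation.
The transformation is: rotated counter-clockwise by a few degrees.

Every shape is tilted by the same angle and the image corners show triangular fill wedges — a whole-image rotation by a non-right angle.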